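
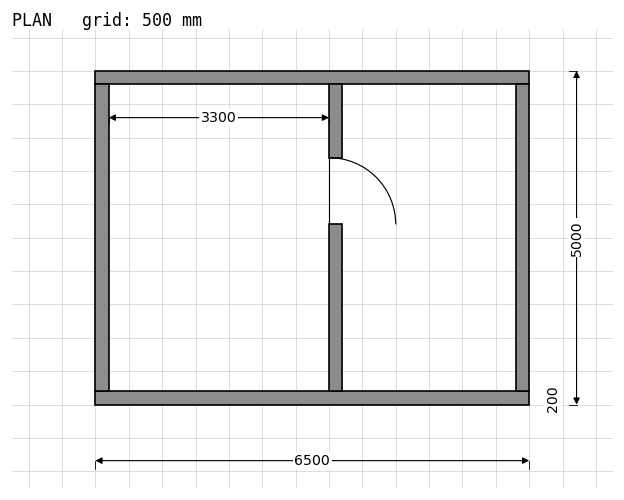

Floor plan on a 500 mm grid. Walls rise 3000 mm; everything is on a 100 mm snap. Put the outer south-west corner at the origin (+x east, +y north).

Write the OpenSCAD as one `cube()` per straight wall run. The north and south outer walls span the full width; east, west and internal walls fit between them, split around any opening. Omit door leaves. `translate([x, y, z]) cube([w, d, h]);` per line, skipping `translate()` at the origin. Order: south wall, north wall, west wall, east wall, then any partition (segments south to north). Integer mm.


cube([6500, 200, 3000]);
translate([0, 4800, 0]) cube([6500, 200, 3000]);
translate([0, 200, 0]) cube([200, 4600, 3000]);
translate([6300, 200, 0]) cube([200, 4600, 3000]);
translate([3500, 200, 0]) cube([200, 2500, 3000]);
translate([3500, 3700, 0]) cube([200, 1100, 3000]);


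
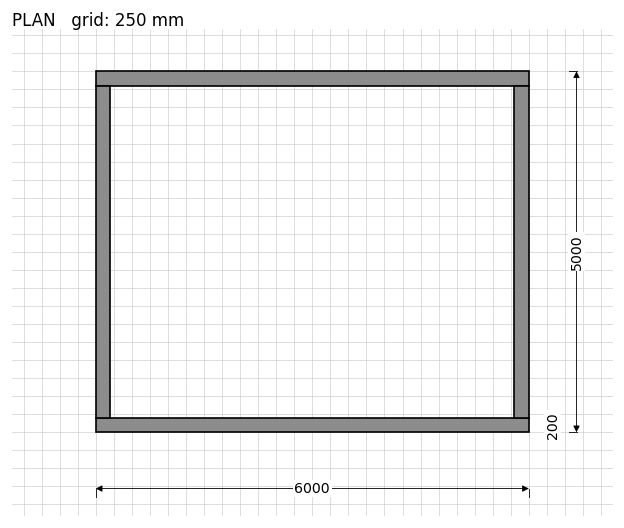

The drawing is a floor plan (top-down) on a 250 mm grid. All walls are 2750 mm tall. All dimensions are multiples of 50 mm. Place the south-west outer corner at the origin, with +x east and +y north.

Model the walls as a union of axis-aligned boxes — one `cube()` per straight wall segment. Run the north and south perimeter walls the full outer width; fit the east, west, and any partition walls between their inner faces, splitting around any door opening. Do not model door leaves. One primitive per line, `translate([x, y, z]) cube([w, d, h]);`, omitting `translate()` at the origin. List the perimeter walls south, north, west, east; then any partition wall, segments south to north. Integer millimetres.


cube([6000, 200, 2750]);
translate([0, 4800, 0]) cube([6000, 200, 2750]);
translate([0, 200, 0]) cube([200, 4600, 2750]);
translate([5800, 200, 0]) cube([200, 4600, 2750]);


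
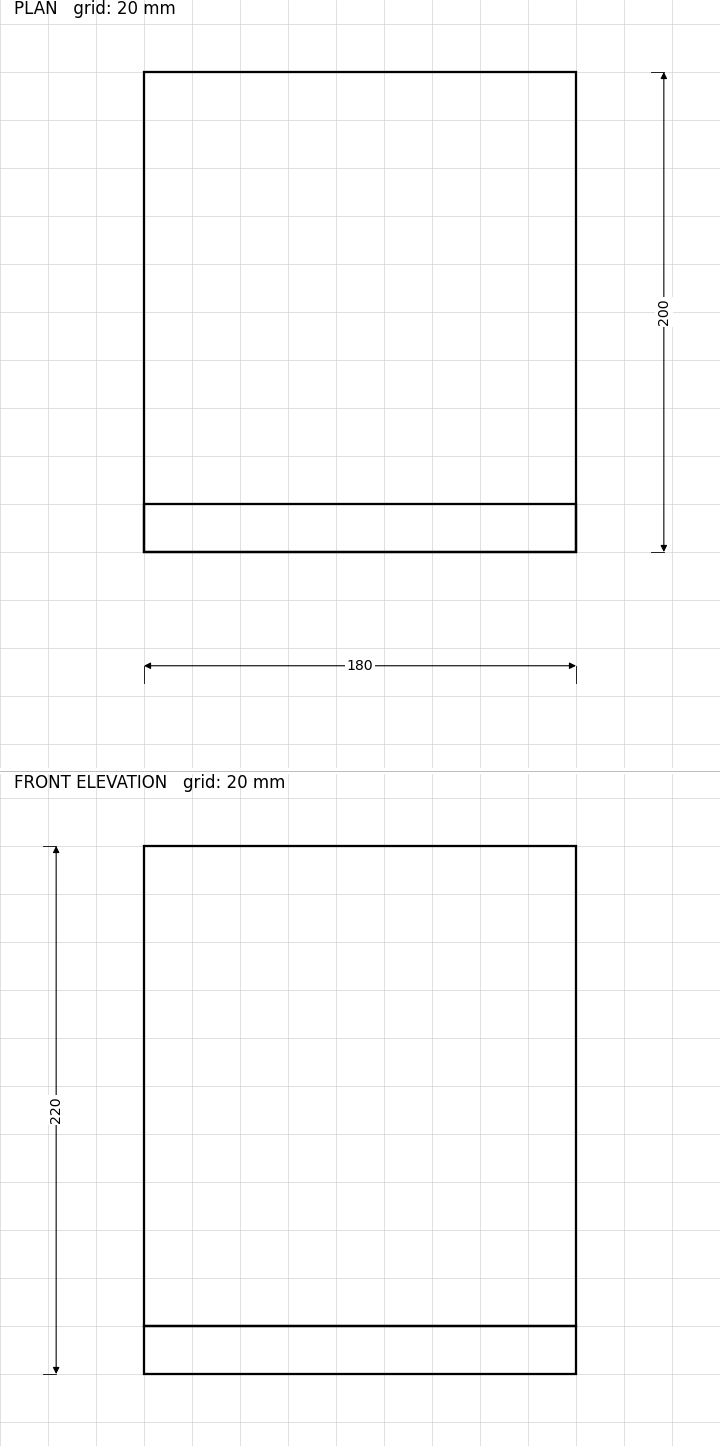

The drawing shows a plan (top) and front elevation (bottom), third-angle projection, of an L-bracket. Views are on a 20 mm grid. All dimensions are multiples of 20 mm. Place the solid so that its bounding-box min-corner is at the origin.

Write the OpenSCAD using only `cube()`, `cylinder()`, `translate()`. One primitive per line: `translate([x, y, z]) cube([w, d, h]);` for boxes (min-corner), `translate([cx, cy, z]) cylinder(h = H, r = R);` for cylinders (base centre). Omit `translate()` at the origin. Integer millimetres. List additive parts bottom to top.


cube([180, 200, 20]);
translate([0, 0, 20]) cube([180, 20, 200]);


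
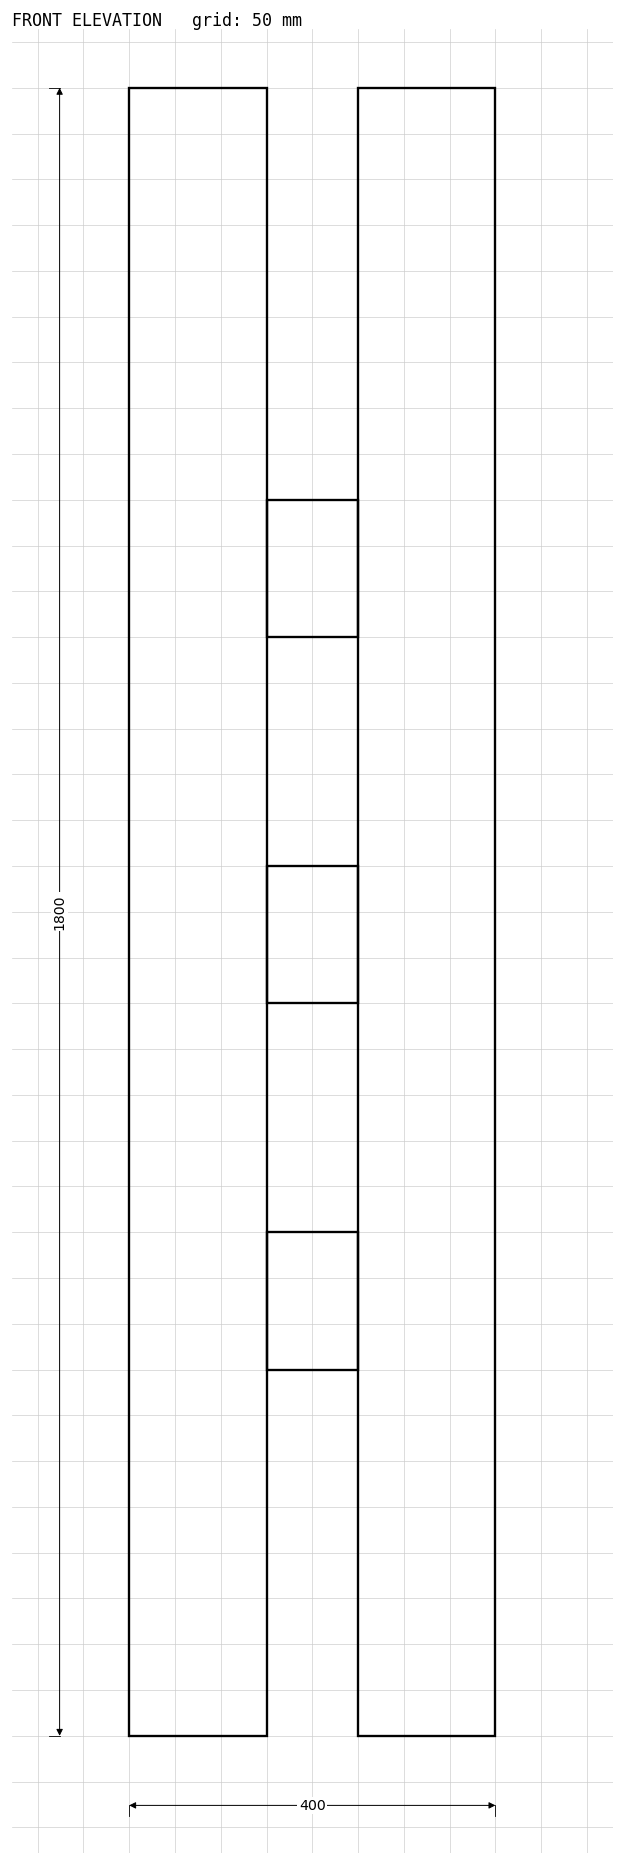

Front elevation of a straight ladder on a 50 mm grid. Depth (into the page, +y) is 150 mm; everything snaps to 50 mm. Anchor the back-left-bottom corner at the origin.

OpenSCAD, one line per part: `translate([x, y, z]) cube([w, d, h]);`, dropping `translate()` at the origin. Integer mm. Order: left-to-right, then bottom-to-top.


cube([150, 150, 1800]);
translate([150, 0, 400]) cube([100, 150, 150]);
translate([150, 0, 800]) cube([100, 150, 150]);
translate([150, 0, 1200]) cube([100, 150, 150]);
translate([250, 0, 0]) cube([150, 150, 1800]);


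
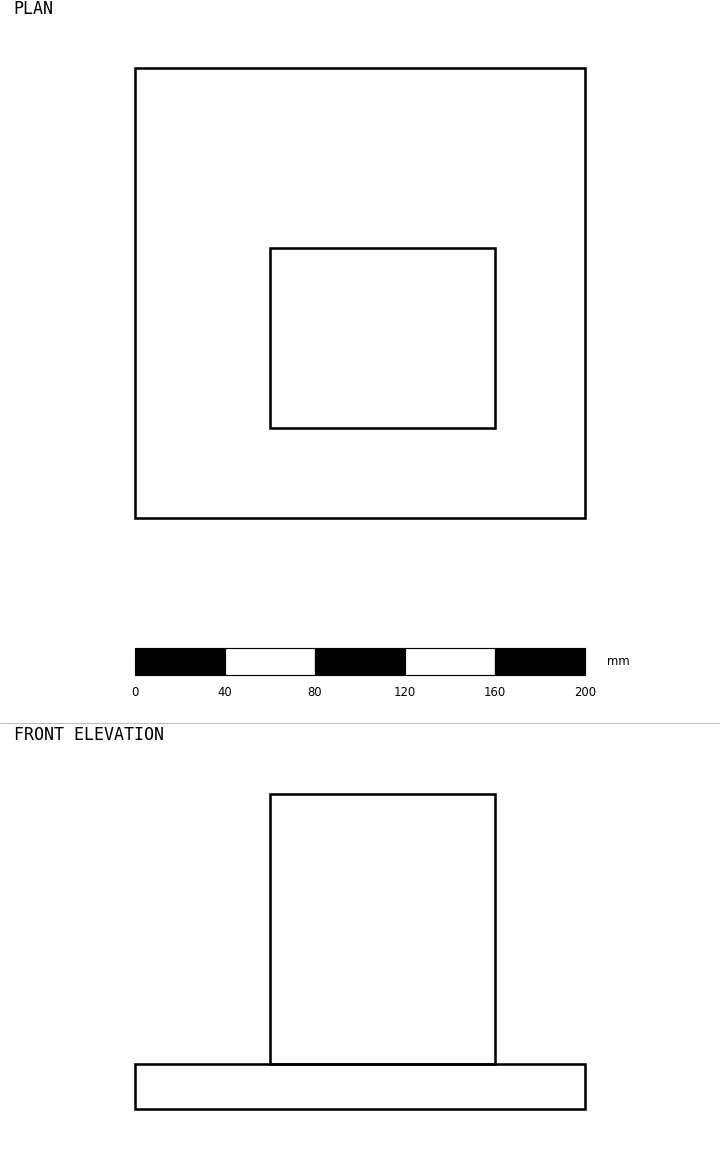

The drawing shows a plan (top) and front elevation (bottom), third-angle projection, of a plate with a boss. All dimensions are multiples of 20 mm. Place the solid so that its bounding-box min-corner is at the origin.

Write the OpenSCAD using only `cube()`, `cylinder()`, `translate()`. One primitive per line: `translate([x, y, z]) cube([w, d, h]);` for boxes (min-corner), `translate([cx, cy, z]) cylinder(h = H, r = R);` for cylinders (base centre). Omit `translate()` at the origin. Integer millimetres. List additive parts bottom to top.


cube([200, 200, 20]);
translate([60, 40, 20]) cube([100, 80, 120]);


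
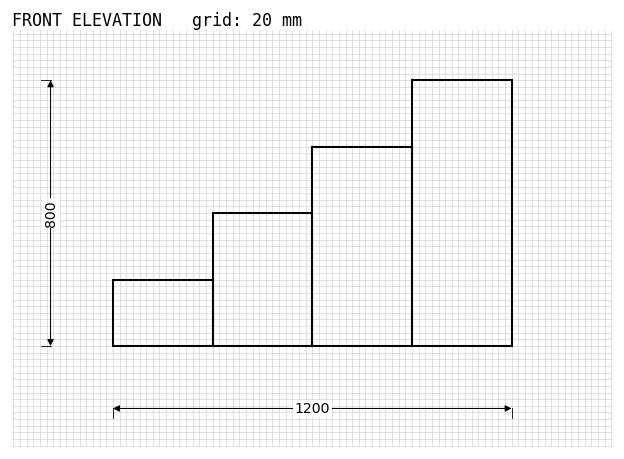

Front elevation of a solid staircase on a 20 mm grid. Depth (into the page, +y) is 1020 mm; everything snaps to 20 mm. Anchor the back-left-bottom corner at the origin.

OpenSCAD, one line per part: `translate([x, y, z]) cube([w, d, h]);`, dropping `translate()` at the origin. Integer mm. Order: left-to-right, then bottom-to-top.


cube([300, 1020, 200]);
translate([300, 0, 0]) cube([300, 1020, 400]);
translate([600, 0, 0]) cube([300, 1020, 600]);
translate([900, 0, 0]) cube([300, 1020, 800]);


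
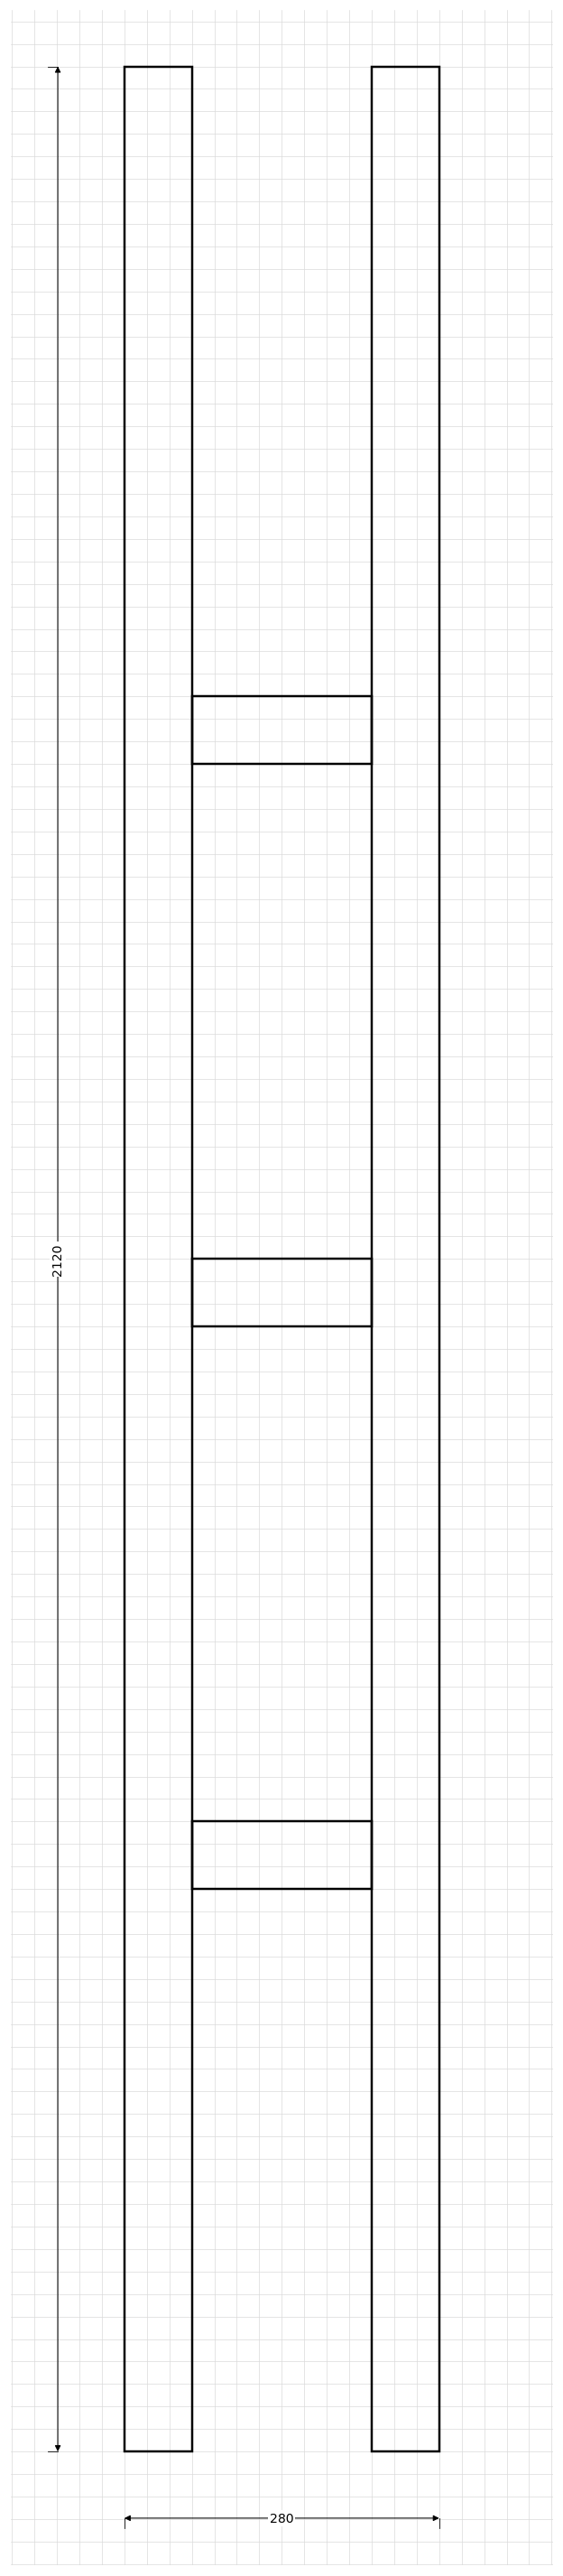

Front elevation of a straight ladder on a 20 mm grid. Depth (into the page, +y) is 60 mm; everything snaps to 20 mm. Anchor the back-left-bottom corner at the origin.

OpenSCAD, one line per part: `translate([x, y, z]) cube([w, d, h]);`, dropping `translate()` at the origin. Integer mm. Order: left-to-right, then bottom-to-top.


cube([60, 60, 2120]);
translate([60, 0, 500]) cube([160, 60, 60]);
translate([60, 0, 1000]) cube([160, 60, 60]);
translate([60, 0, 1500]) cube([160, 60, 60]);
translate([220, 0, 0]) cube([60, 60, 2120]);


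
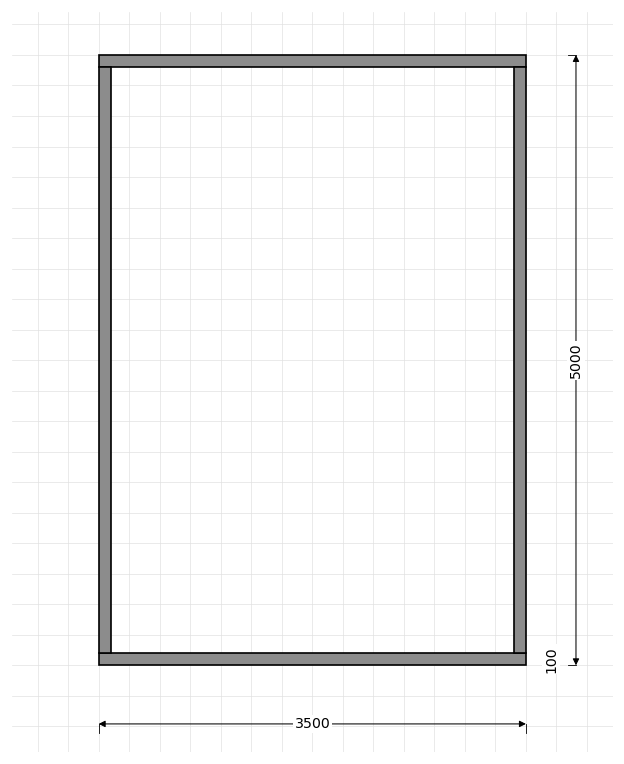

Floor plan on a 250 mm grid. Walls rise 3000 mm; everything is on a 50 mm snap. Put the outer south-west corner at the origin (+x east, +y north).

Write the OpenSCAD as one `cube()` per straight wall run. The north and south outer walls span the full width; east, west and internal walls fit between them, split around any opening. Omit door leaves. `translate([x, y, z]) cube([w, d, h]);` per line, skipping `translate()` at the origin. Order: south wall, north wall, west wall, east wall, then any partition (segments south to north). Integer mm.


cube([3500, 100, 3000]);
translate([0, 4900, 0]) cube([3500, 100, 3000]);
translate([0, 100, 0]) cube([100, 4800, 3000]);
translate([3400, 100, 0]) cube([100, 4800, 3000]);


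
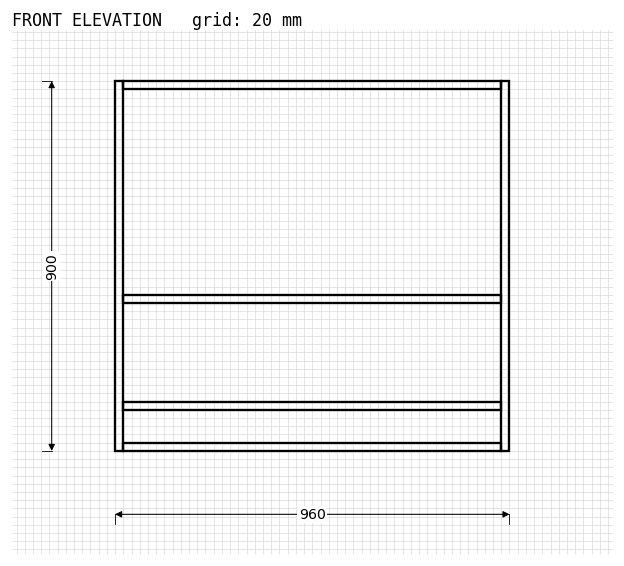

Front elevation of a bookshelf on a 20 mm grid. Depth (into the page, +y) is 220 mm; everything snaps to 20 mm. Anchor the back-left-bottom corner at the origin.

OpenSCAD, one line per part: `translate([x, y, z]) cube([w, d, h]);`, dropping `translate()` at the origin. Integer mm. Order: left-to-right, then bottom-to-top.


cube([20, 220, 900]);
translate([20, 0, 0]) cube([920, 220, 20]);
translate([20, 0, 100]) cube([920, 220, 20]);
translate([20, 0, 360]) cube([920, 220, 20]);
translate([20, 0, 880]) cube([920, 220, 20]);
translate([940, 0, 0]) cube([20, 220, 900]);


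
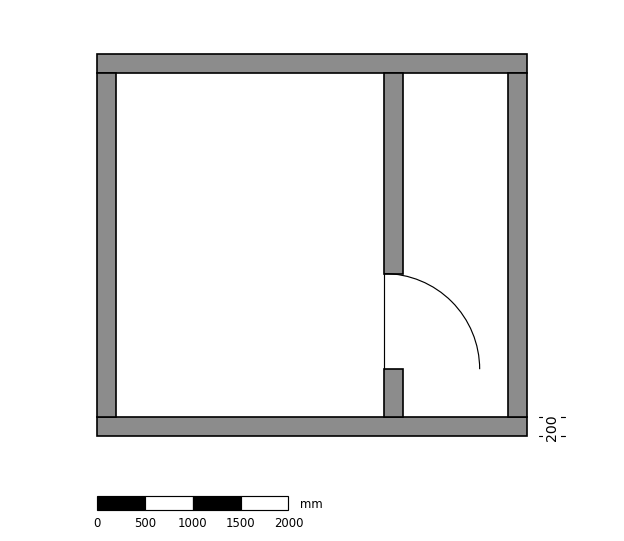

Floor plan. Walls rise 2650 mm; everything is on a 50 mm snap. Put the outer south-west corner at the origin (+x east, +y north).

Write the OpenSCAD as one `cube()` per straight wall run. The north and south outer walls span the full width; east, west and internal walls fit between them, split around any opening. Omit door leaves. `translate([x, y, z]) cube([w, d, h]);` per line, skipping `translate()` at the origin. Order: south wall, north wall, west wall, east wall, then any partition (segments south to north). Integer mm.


cube([4500, 200, 2650]);
translate([0, 3800, 0]) cube([4500, 200, 2650]);
translate([0, 200, 0]) cube([200, 3600, 2650]);
translate([4300, 200, 0]) cube([200, 3600, 2650]);
translate([3000, 200, 0]) cube([200, 500, 2650]);
translate([3000, 1700, 0]) cube([200, 2100, 2650]);


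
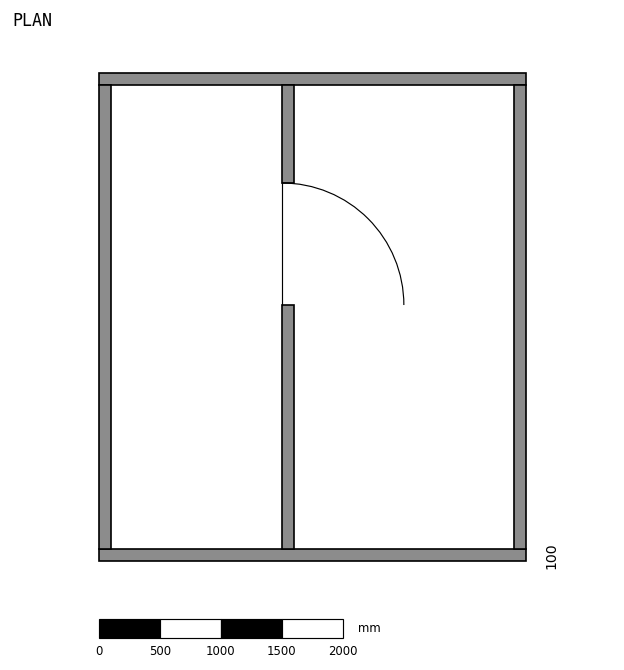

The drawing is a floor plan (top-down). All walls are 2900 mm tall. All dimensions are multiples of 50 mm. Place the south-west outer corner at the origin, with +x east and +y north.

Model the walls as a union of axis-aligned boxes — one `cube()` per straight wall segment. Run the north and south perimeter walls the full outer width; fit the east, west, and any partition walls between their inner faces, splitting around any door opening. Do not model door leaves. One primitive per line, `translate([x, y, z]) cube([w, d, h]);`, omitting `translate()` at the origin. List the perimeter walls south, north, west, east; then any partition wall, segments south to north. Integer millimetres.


cube([3500, 100, 2900]);
translate([0, 3900, 0]) cube([3500, 100, 2900]);
translate([0, 100, 0]) cube([100, 3800, 2900]);
translate([3400, 100, 0]) cube([100, 3800, 2900]);
translate([1500, 100, 0]) cube([100, 2000, 2900]);
translate([1500, 3100, 0]) cube([100, 800, 2900]);


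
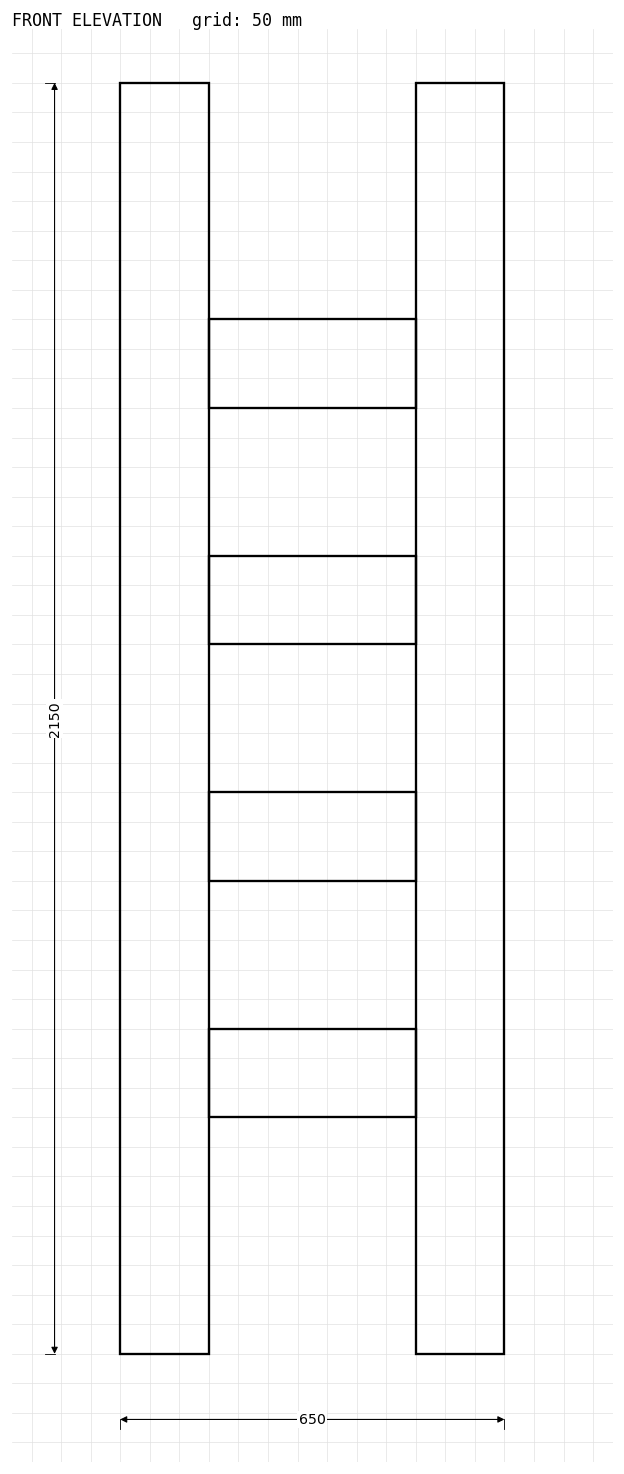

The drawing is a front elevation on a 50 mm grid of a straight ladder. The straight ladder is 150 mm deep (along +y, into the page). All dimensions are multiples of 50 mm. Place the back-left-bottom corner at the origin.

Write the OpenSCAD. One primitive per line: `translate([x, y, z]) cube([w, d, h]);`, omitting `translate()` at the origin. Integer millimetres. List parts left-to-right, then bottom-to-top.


cube([150, 150, 2150]);
translate([150, 0, 400]) cube([350, 150, 150]);
translate([150, 0, 800]) cube([350, 150, 150]);
translate([150, 0, 1200]) cube([350, 150, 150]);
translate([150, 0, 1600]) cube([350, 150, 150]);
translate([500, 0, 0]) cube([150, 150, 2150]);


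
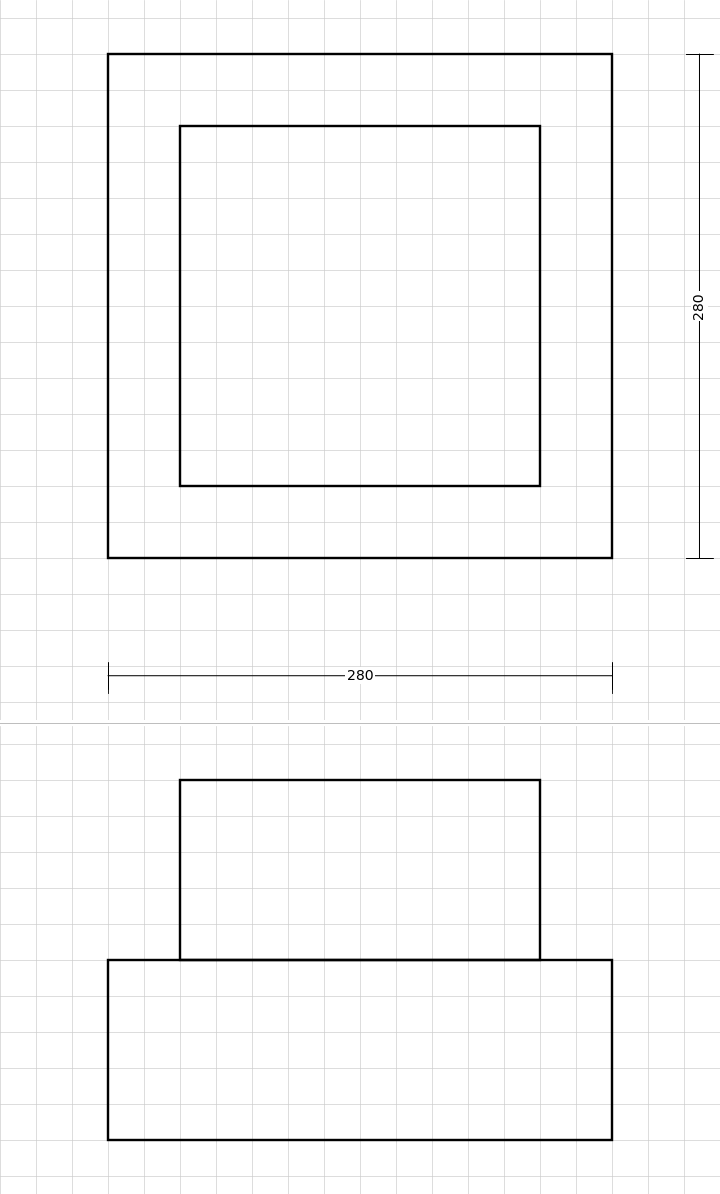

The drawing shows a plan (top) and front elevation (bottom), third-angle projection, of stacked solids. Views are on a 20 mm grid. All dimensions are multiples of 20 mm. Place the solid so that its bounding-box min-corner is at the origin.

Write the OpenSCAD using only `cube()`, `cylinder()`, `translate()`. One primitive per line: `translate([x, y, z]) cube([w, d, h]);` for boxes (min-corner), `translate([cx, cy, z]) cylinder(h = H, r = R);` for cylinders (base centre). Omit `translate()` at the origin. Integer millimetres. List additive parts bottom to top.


cube([280, 280, 100]);
translate([40, 40, 100]) cube([200, 200, 100]);


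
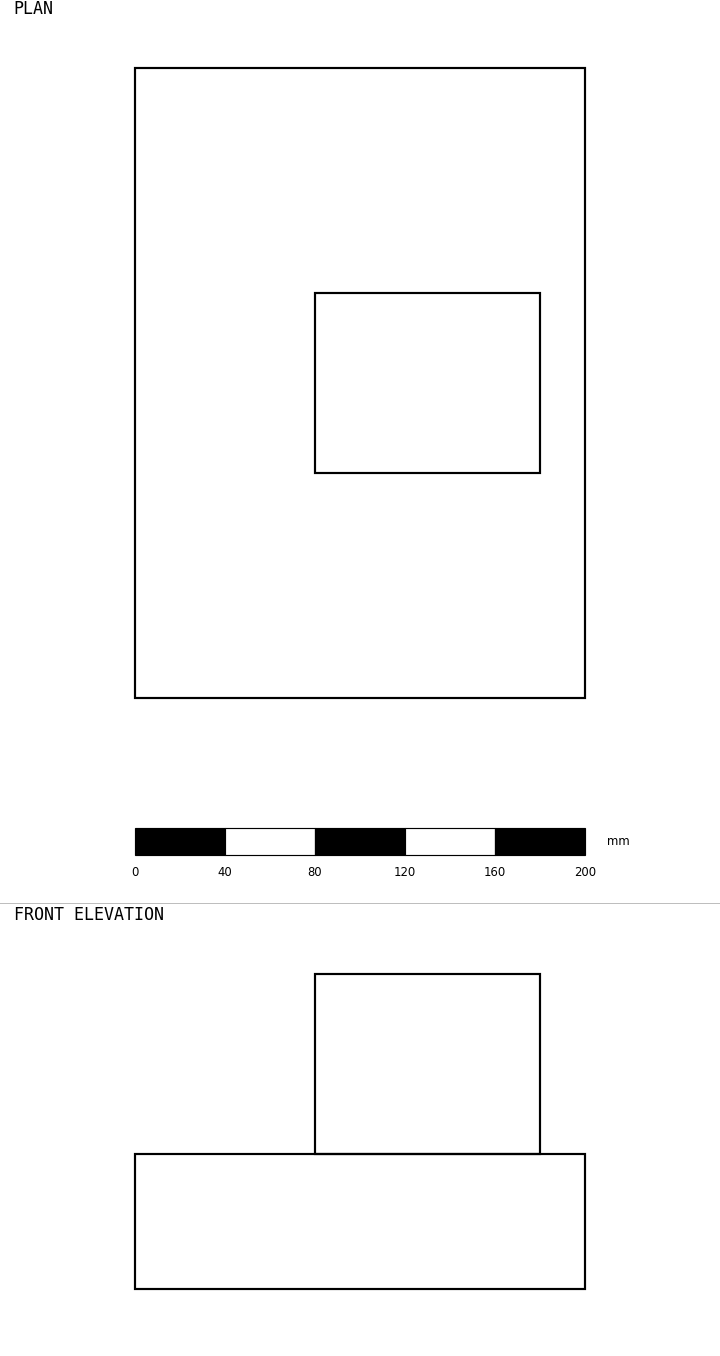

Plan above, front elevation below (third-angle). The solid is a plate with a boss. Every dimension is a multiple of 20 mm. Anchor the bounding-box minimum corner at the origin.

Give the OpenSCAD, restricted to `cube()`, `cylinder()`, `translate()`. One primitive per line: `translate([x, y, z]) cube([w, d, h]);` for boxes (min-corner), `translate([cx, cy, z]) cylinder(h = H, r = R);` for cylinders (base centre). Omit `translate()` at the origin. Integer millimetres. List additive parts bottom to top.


cube([200, 280, 60]);
translate([80, 100, 60]) cube([100, 80, 80]);


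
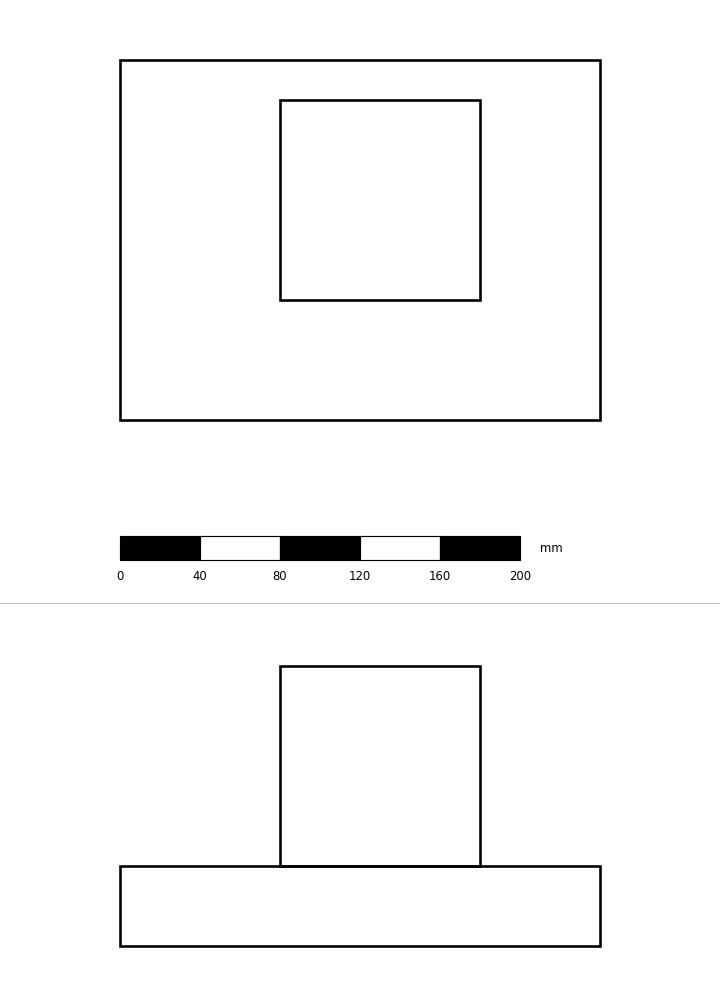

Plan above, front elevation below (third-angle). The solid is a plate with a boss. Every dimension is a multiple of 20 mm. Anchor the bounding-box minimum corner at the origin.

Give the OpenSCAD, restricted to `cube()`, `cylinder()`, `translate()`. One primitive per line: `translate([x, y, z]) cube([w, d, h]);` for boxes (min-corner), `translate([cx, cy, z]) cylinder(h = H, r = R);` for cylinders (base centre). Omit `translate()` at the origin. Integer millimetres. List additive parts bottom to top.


cube([240, 180, 40]);
translate([80, 60, 40]) cube([100, 100, 100]);


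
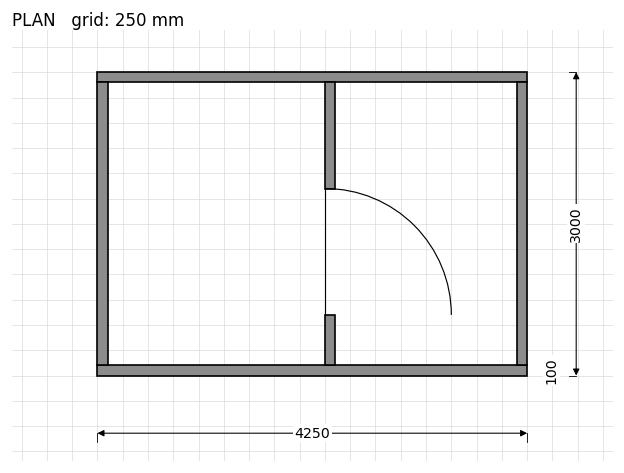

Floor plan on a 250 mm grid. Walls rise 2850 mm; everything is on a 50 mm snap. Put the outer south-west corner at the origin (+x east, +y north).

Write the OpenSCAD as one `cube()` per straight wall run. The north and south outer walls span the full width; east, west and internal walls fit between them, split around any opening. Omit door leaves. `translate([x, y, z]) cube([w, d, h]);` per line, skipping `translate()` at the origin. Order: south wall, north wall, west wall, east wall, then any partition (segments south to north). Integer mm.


cube([4250, 100, 2850]);
translate([0, 2900, 0]) cube([4250, 100, 2850]);
translate([0, 100, 0]) cube([100, 2800, 2850]);
translate([4150, 100, 0]) cube([100, 2800, 2850]);
translate([2250, 100, 0]) cube([100, 500, 2850]);
translate([2250, 1850, 0]) cube([100, 1050, 2850]);


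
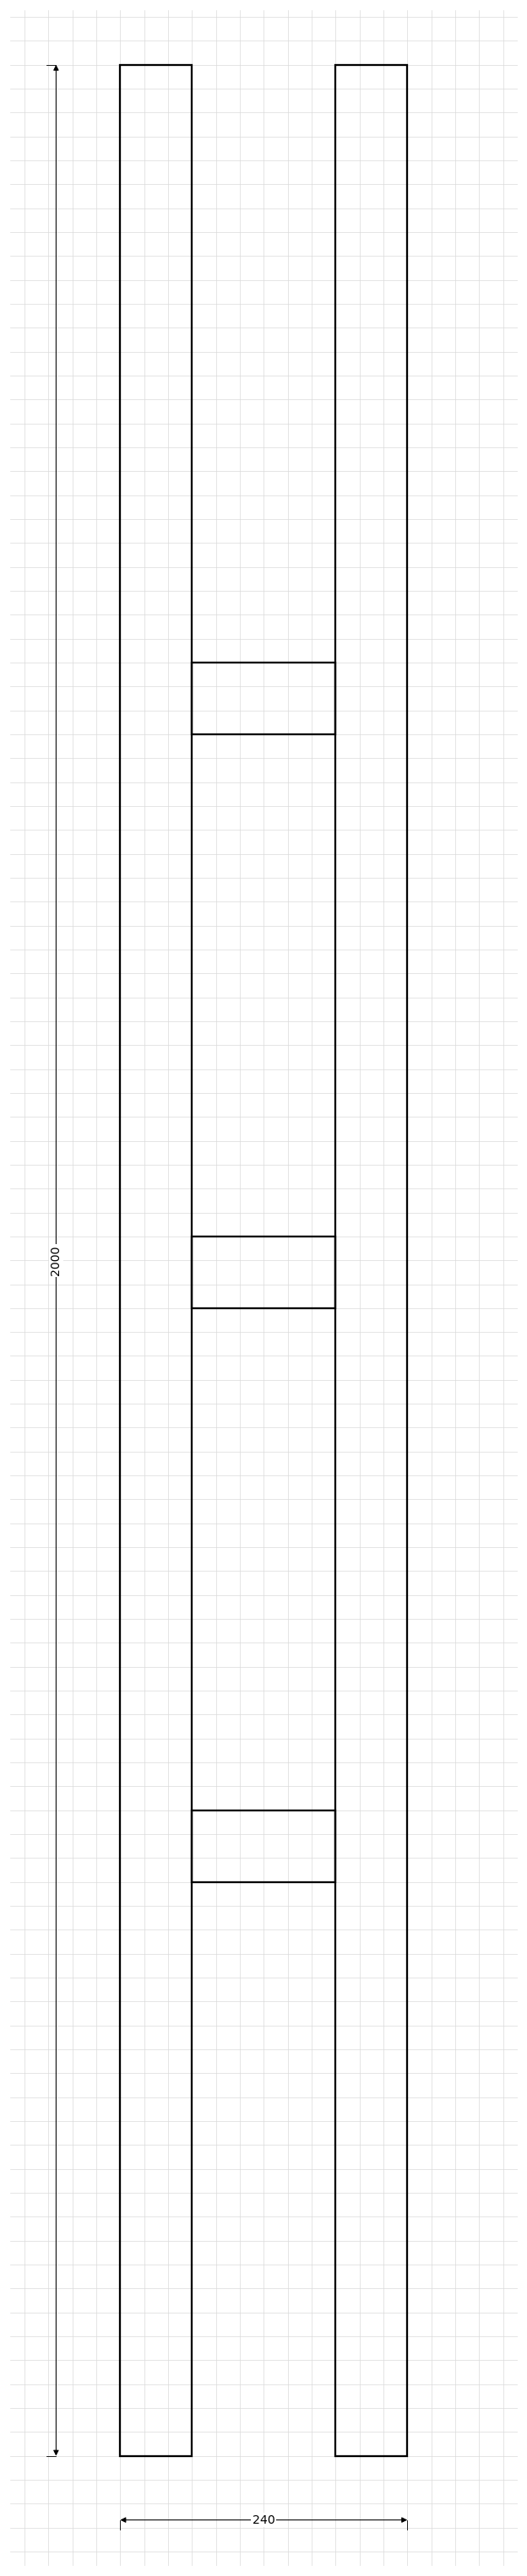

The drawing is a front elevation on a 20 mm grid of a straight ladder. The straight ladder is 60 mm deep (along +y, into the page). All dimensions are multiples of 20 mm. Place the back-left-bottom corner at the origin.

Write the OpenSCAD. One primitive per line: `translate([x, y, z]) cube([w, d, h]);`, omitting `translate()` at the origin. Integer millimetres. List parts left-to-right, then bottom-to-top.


cube([60, 60, 2000]);
translate([60, 0, 480]) cube([120, 60, 60]);
translate([60, 0, 960]) cube([120, 60, 60]);
translate([60, 0, 1440]) cube([120, 60, 60]);
translate([180, 0, 0]) cube([60, 60, 2000]);


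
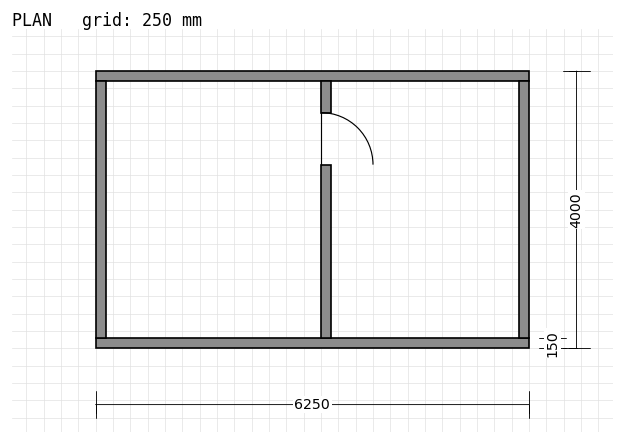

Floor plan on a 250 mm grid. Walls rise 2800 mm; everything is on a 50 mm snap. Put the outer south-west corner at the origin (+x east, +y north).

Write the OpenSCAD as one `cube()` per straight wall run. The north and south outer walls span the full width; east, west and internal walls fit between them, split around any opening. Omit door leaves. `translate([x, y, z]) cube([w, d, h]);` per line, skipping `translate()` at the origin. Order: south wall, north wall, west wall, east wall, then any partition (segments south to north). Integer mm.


cube([6250, 150, 2800]);
translate([0, 3850, 0]) cube([6250, 150, 2800]);
translate([0, 150, 0]) cube([150, 3700, 2800]);
translate([6100, 150, 0]) cube([150, 3700, 2800]);
translate([3250, 150, 0]) cube([150, 2500, 2800]);
translate([3250, 3400, 0]) cube([150, 450, 2800]);


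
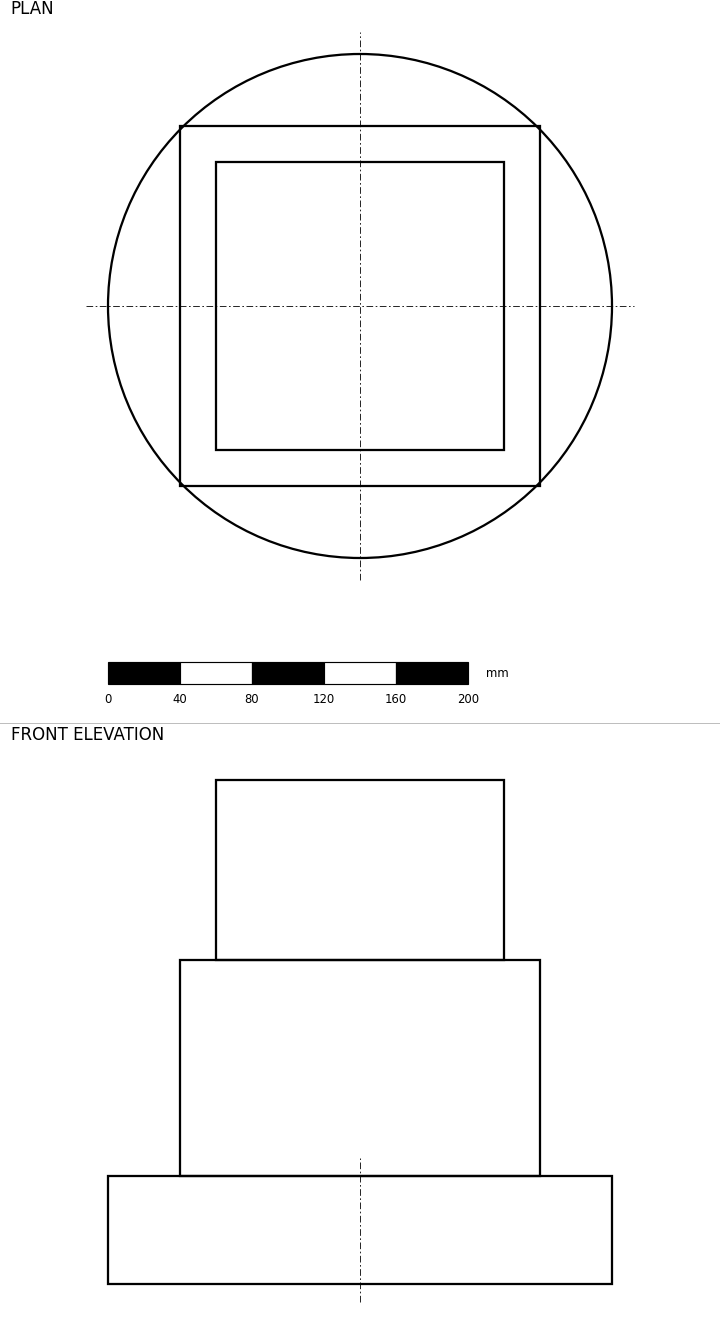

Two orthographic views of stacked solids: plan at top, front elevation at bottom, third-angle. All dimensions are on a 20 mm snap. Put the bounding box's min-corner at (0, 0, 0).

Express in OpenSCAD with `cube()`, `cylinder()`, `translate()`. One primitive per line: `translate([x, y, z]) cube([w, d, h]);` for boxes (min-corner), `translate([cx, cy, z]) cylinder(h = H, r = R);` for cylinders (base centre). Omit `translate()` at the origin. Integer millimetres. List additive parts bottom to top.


translate([140, 140, 0]) cylinder(h = 60, r = 140);
translate([40, 40, 60]) cube([200, 200, 120]);
translate([60, 60, 180]) cube([160, 160, 100]);


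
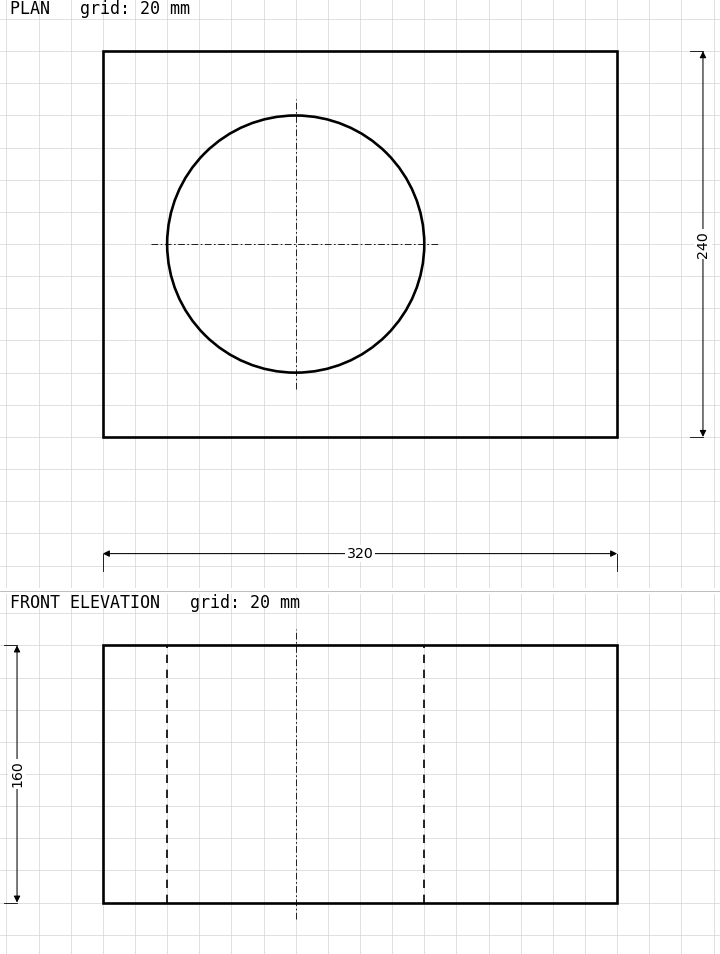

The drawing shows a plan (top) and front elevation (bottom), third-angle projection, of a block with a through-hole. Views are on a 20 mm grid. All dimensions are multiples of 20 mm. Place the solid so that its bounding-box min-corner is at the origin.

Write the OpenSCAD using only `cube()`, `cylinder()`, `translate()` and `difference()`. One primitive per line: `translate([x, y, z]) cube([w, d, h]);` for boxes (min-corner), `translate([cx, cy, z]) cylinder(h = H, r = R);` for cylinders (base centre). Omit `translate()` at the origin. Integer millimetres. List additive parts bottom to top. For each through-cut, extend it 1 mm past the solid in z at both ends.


difference() {
  cube([320, 240, 160]);
  translate([120, 120, -1]) cylinder(h = 162, r = 80);
}


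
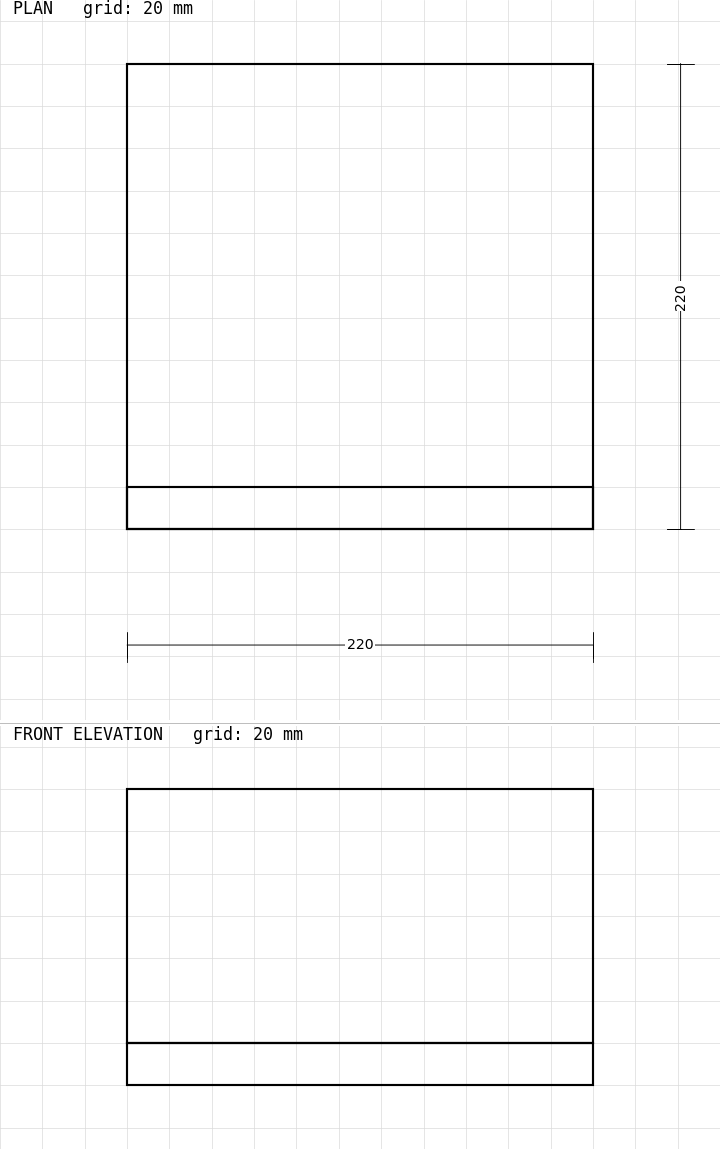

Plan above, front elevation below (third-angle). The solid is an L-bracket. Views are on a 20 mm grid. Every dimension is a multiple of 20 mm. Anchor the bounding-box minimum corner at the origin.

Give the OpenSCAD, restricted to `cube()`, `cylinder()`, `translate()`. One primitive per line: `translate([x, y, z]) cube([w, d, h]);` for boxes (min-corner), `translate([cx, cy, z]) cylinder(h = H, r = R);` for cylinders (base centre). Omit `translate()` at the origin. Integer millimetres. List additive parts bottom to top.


cube([220, 220, 20]);
translate([0, 0, 20]) cube([220, 20, 120]);


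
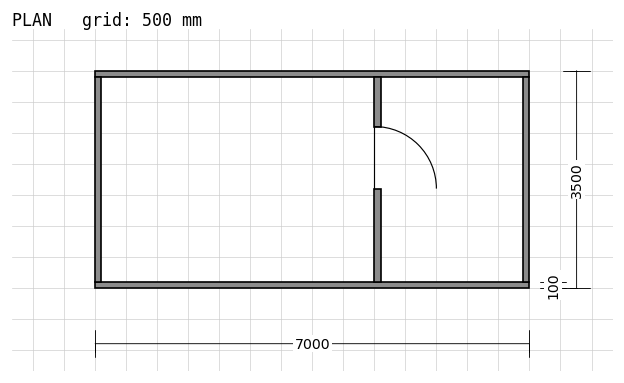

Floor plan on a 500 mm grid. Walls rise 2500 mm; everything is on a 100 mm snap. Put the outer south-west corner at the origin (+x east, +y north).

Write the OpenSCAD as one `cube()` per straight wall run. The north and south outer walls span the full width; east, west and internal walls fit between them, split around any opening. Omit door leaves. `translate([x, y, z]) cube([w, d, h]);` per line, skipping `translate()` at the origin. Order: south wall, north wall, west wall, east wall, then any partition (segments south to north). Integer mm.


cube([7000, 100, 2500]);
translate([0, 3400, 0]) cube([7000, 100, 2500]);
translate([0, 100, 0]) cube([100, 3300, 2500]);
translate([6900, 100, 0]) cube([100, 3300, 2500]);
translate([4500, 100, 0]) cube([100, 1500, 2500]);
translate([4500, 2600, 0]) cube([100, 800, 2500]);


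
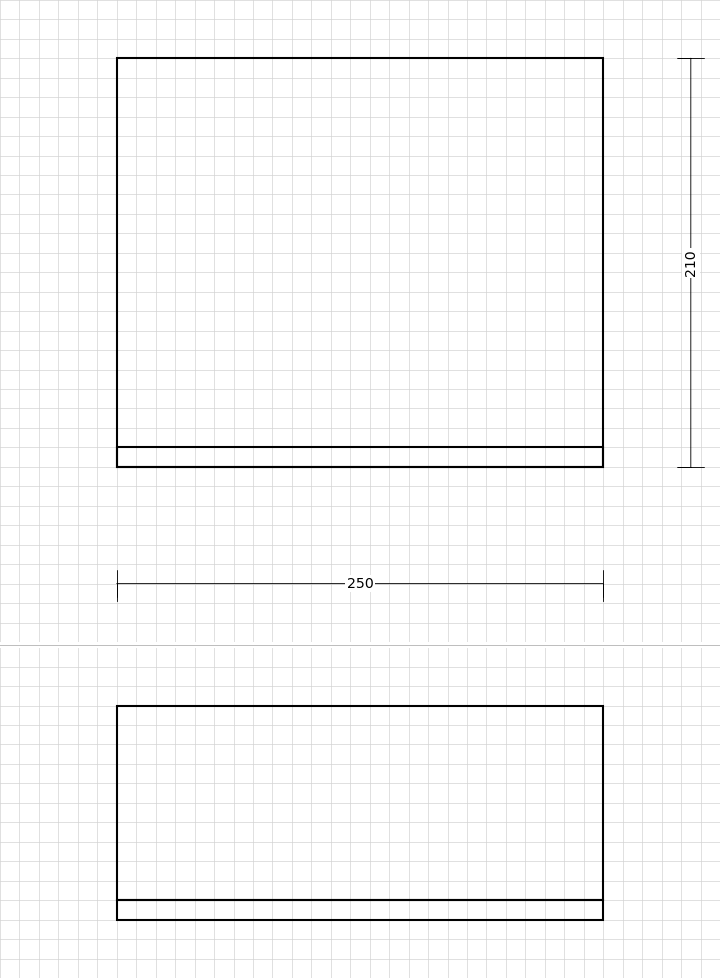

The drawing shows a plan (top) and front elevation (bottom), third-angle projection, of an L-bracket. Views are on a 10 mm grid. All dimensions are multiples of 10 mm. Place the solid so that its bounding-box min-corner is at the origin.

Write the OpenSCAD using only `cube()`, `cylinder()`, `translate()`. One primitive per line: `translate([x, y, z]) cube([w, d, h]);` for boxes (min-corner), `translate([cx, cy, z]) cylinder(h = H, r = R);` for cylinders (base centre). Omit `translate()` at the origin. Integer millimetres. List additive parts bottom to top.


cube([250, 210, 10]);
translate([0, 0, 10]) cube([250, 10, 100]);


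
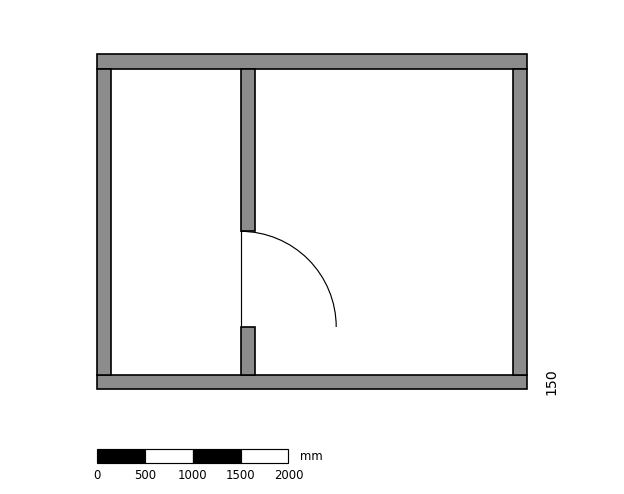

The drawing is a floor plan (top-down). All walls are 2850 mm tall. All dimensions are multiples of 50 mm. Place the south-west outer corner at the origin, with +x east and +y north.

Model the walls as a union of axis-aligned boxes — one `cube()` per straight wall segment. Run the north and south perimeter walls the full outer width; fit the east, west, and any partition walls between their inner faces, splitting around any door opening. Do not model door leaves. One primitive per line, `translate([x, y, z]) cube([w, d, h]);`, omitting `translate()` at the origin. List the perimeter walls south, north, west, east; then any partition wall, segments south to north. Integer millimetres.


cube([4500, 150, 2850]);
translate([0, 3350, 0]) cube([4500, 150, 2850]);
translate([0, 150, 0]) cube([150, 3200, 2850]);
translate([4350, 150, 0]) cube([150, 3200, 2850]);
translate([1500, 150, 0]) cube([150, 500, 2850]);
translate([1500, 1650, 0]) cube([150, 1700, 2850]);


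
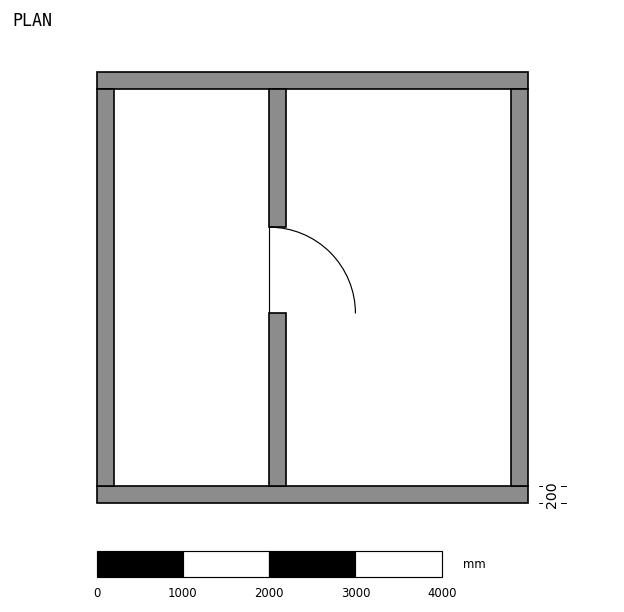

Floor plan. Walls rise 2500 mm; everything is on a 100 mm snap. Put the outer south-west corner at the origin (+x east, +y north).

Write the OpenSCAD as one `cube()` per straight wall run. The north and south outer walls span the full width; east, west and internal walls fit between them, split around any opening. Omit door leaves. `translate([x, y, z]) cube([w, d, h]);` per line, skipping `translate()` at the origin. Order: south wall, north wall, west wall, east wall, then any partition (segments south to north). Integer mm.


cube([5000, 200, 2500]);
translate([0, 4800, 0]) cube([5000, 200, 2500]);
translate([0, 200, 0]) cube([200, 4600, 2500]);
translate([4800, 200, 0]) cube([200, 4600, 2500]);
translate([2000, 200, 0]) cube([200, 2000, 2500]);
translate([2000, 3200, 0]) cube([200, 1600, 2500]);


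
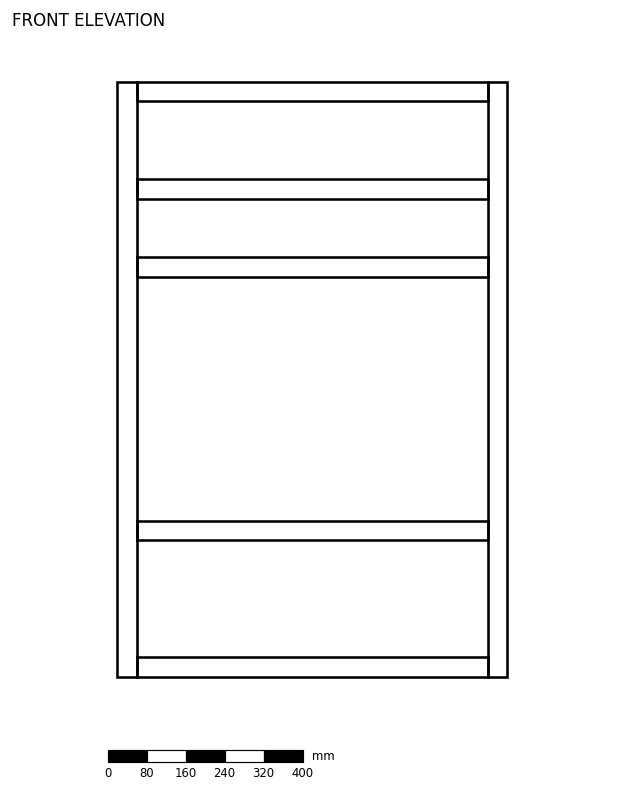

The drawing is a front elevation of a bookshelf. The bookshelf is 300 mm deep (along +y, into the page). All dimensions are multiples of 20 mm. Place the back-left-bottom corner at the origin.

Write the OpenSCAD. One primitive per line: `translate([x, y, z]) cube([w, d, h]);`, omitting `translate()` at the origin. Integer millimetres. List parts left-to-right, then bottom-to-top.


cube([40, 300, 1220]);
translate([40, 0, 0]) cube([720, 300, 40]);
translate([40, 0, 280]) cube([720, 300, 40]);
translate([40, 0, 820]) cube([720, 300, 40]);
translate([40, 0, 980]) cube([720, 300, 40]);
translate([40, 0, 1180]) cube([720, 300, 40]);
translate([760, 0, 0]) cube([40, 300, 1220]);


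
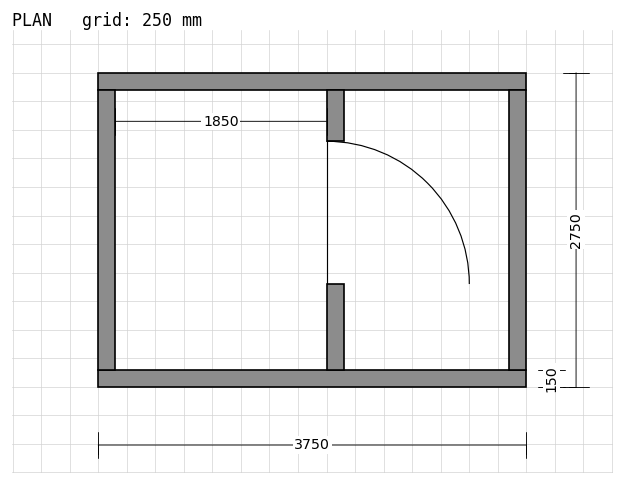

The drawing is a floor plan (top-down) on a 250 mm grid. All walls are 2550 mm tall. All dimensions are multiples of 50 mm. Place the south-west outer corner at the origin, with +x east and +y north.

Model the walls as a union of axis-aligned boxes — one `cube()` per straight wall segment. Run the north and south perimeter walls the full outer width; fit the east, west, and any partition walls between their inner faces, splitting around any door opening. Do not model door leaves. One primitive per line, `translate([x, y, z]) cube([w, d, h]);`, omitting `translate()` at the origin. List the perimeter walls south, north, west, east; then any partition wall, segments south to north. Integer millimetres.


cube([3750, 150, 2550]);
translate([0, 2600, 0]) cube([3750, 150, 2550]);
translate([0, 150, 0]) cube([150, 2450, 2550]);
translate([3600, 150, 0]) cube([150, 2450, 2550]);
translate([2000, 150, 0]) cube([150, 750, 2550]);
translate([2000, 2150, 0]) cube([150, 450, 2550]);


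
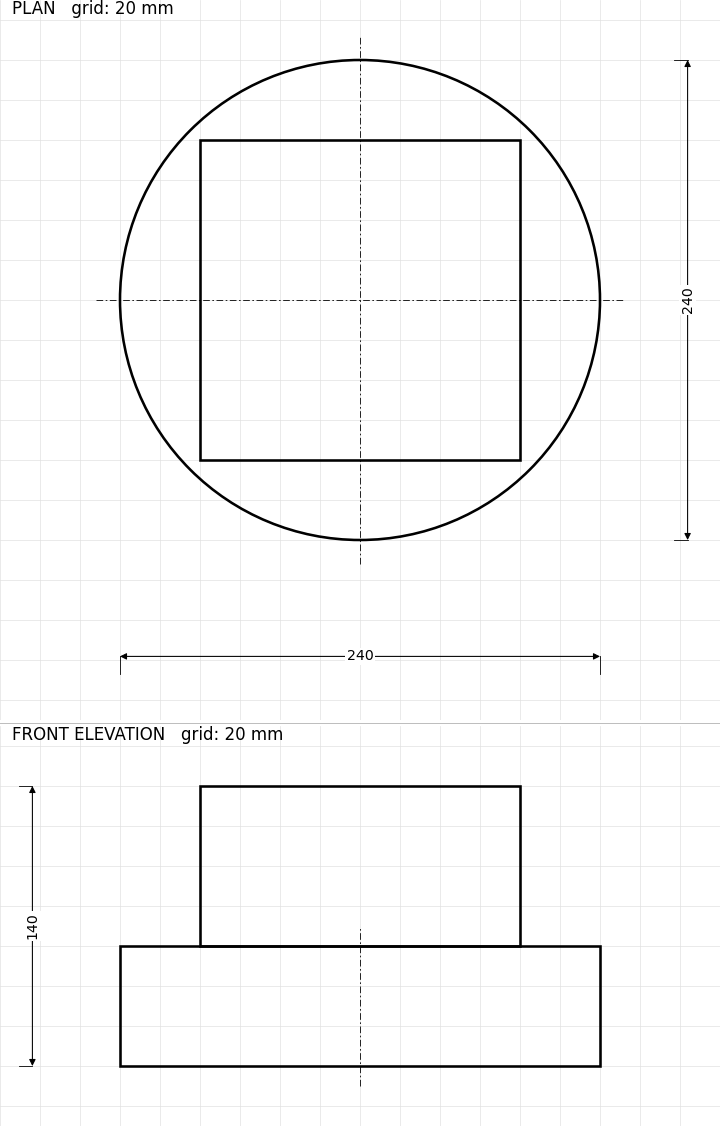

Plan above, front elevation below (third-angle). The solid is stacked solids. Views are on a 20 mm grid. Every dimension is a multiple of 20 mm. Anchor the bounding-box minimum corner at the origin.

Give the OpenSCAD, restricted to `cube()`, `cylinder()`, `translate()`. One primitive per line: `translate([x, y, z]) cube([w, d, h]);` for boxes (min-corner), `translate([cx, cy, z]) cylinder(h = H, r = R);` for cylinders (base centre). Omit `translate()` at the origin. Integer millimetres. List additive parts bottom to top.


translate([120, 120, 0]) cylinder(h = 60, r = 120);
translate([40, 40, 60]) cube([160, 160, 80]);


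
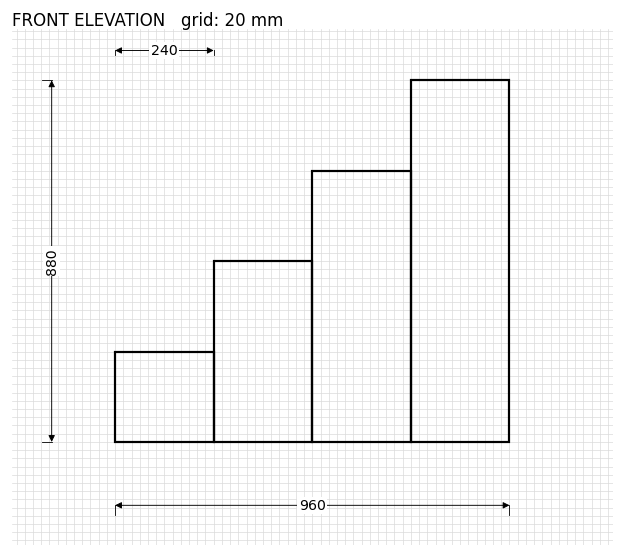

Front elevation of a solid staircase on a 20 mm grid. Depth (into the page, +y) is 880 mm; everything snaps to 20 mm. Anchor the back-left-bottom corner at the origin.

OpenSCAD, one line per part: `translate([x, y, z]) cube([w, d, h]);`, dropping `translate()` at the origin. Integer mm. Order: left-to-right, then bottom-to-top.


cube([240, 880, 220]);
translate([240, 0, 0]) cube([240, 880, 440]);
translate([480, 0, 0]) cube([240, 880, 660]);
translate([720, 0, 0]) cube([240, 880, 880]);


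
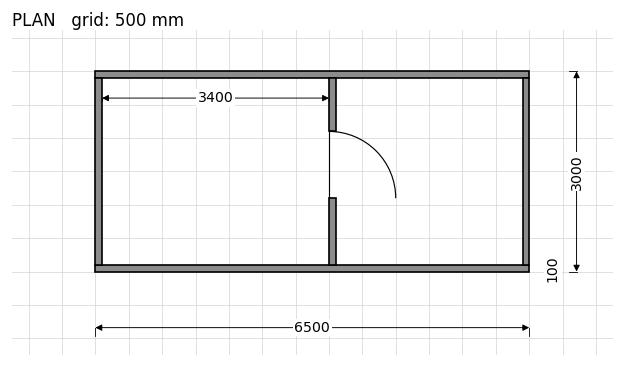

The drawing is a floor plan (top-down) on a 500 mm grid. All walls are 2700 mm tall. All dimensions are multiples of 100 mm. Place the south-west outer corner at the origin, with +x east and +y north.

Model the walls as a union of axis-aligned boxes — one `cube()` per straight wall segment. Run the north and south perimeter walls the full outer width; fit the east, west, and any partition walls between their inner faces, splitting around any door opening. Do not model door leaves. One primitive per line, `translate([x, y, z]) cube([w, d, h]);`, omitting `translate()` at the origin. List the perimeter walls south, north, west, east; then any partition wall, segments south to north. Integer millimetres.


cube([6500, 100, 2700]);
translate([0, 2900, 0]) cube([6500, 100, 2700]);
translate([0, 100, 0]) cube([100, 2800, 2700]);
translate([6400, 100, 0]) cube([100, 2800, 2700]);
translate([3500, 100, 0]) cube([100, 1000, 2700]);
translate([3500, 2100, 0]) cube([100, 800, 2700]);


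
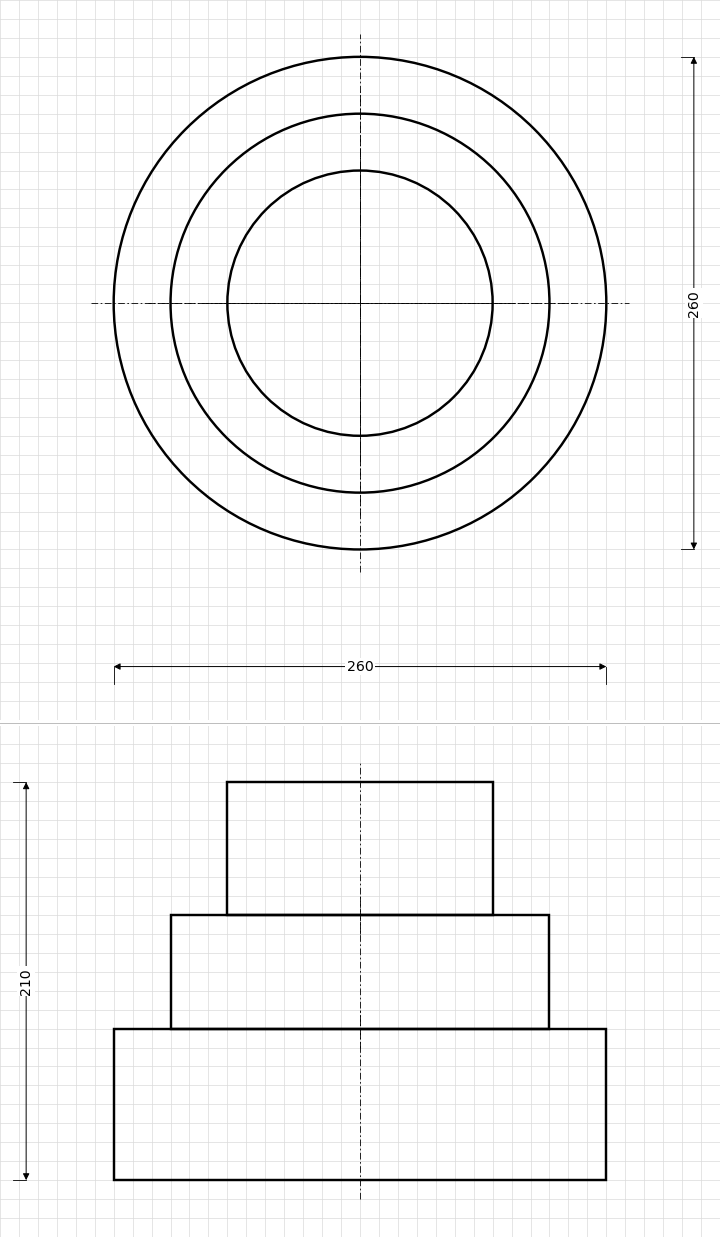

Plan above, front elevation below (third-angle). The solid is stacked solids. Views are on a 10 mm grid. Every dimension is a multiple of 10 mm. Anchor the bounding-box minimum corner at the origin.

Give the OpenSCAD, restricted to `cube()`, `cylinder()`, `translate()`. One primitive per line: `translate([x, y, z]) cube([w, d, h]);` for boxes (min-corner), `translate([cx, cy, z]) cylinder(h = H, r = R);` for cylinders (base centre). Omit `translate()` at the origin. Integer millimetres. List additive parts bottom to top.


translate([130, 130, 0]) cylinder(h = 80, r = 130);
translate([130, 130, 80]) cylinder(h = 60, r = 100);
translate([130, 130, 140]) cylinder(h = 70, r = 70);


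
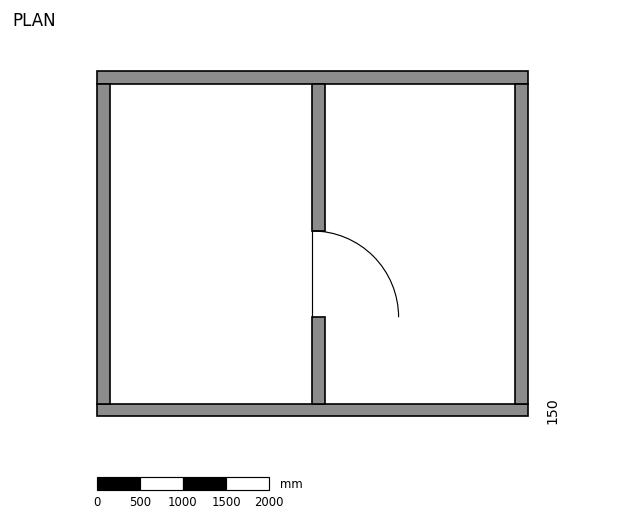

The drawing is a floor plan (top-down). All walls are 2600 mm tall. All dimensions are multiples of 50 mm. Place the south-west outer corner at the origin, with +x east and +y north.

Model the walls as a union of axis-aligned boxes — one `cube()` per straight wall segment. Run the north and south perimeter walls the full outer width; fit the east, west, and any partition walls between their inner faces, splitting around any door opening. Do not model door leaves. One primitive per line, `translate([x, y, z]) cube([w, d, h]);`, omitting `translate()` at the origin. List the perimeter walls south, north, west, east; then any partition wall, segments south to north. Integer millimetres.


cube([5000, 150, 2600]);
translate([0, 3850, 0]) cube([5000, 150, 2600]);
translate([0, 150, 0]) cube([150, 3700, 2600]);
translate([4850, 150, 0]) cube([150, 3700, 2600]);
translate([2500, 150, 0]) cube([150, 1000, 2600]);
translate([2500, 2150, 0]) cube([150, 1700, 2600]);


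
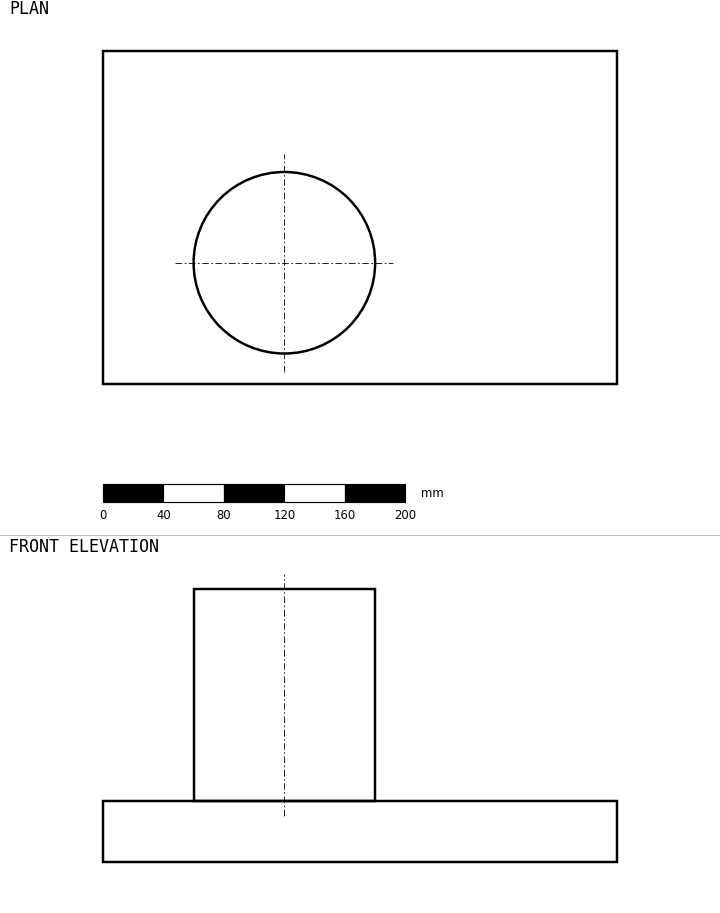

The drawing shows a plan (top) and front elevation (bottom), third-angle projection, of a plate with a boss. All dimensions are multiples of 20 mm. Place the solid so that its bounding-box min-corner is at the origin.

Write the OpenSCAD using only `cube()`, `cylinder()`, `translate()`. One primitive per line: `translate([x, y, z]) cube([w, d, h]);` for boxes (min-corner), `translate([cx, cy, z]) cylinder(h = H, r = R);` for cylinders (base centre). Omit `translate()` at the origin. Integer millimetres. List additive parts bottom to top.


cube([340, 220, 40]);
translate([120, 80, 40]) cylinder(h = 140, r = 60);


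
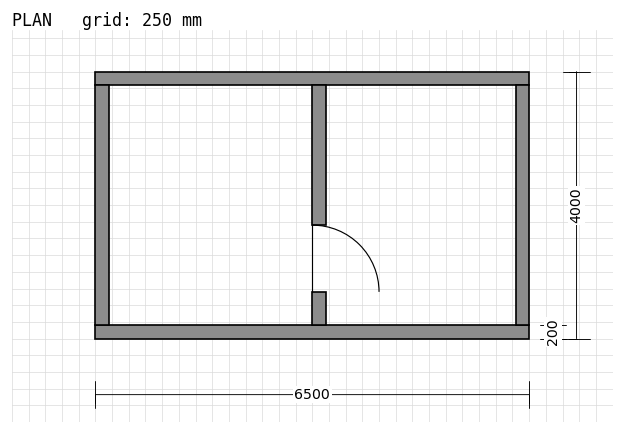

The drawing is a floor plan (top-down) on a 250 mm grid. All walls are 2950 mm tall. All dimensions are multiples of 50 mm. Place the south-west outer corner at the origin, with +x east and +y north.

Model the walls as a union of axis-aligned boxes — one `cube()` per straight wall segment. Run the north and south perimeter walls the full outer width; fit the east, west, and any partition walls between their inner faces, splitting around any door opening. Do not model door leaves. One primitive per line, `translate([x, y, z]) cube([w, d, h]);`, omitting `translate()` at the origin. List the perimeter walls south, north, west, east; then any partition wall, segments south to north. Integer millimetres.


cube([6500, 200, 2950]);
translate([0, 3800, 0]) cube([6500, 200, 2950]);
translate([0, 200, 0]) cube([200, 3600, 2950]);
translate([6300, 200, 0]) cube([200, 3600, 2950]);
translate([3250, 200, 0]) cube([200, 500, 2950]);
translate([3250, 1700, 0]) cube([200, 2100, 2950]);


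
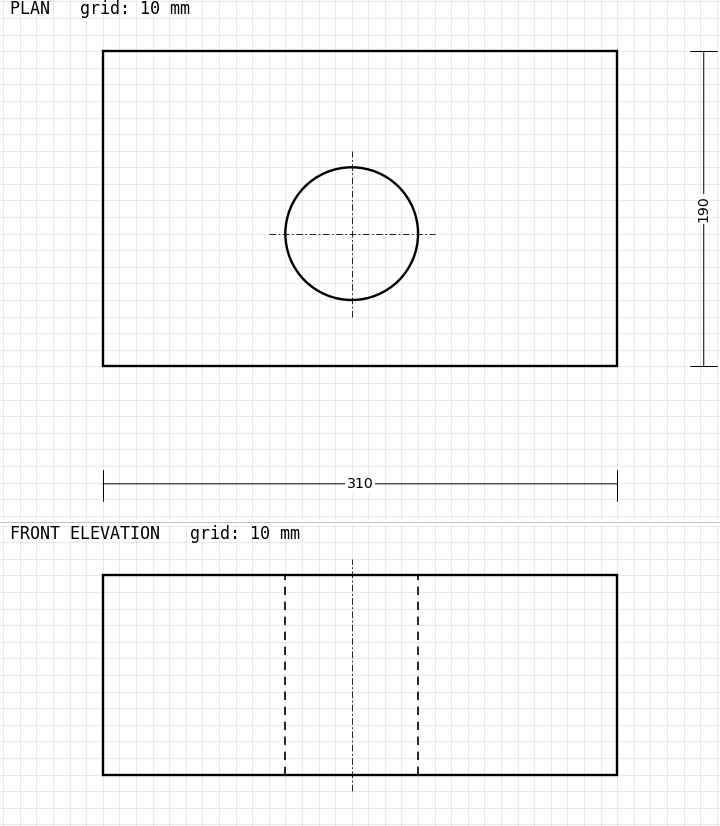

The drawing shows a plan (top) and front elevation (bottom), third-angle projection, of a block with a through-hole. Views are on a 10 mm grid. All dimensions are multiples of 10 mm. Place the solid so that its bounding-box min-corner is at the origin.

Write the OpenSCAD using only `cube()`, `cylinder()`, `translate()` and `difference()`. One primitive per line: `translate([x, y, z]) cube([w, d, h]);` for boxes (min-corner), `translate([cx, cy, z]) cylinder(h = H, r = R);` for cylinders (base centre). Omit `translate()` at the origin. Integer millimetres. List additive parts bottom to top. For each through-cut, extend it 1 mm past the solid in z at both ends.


difference() {
  cube([310, 190, 120]);
  translate([150, 80, -1]) cylinder(h = 122, r = 40);
}


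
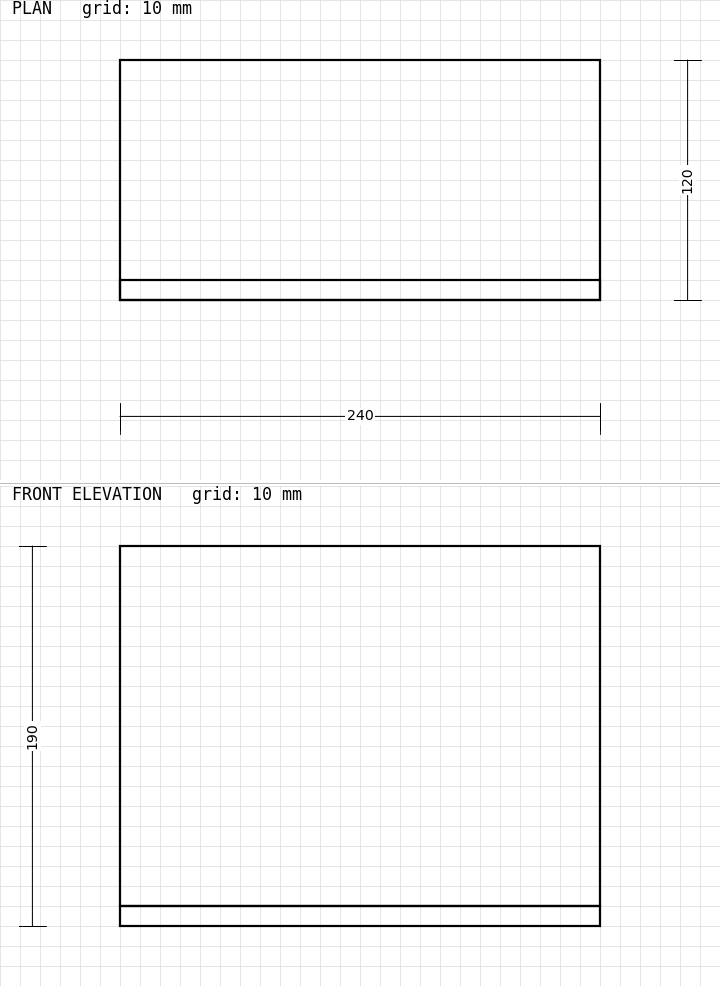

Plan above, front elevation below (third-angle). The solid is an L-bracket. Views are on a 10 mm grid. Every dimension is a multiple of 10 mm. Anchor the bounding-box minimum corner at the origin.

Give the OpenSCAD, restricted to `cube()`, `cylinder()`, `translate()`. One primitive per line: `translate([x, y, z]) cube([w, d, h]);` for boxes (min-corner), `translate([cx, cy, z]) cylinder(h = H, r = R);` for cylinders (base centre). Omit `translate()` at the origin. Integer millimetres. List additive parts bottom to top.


cube([240, 120, 10]);
translate([0, 0, 10]) cube([240, 10, 180]);
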